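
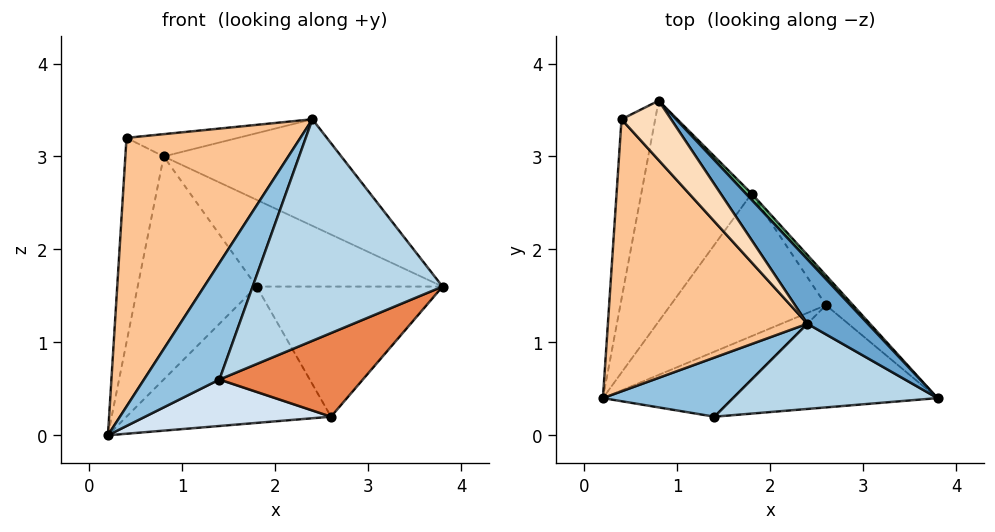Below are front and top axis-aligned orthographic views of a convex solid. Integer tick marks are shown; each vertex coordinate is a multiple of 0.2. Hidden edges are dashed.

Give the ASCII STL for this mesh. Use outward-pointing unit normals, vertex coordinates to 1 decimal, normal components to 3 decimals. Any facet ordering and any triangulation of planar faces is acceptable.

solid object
 facet normal 0.756 0.560 0.339
  outer loop
   vertex 2.4 1.2 3.4
   vertex 3.8 0.4 1.6
   vertex 0.8 3.6 3.0
  endloop
 endfacet
 facet normal -0.351 -0.835 0.424
  outer loop
   vertex 1.4 0.2 0.6
   vertex 2.4 1.2 3.4
   vertex 0.2 0.4 0.0
  endloop
 endfacet
 facet normal -0.072 -0.931 0.358
  outer loop
   vertex 1.4 0.2 0.6
   vertex 3.8 0.4 1.6
   vertex 2.4 1.2 3.4
  endloop
 endfacet
 facet normal 0.296 -0.555 -0.777
  outer loop
   vertex 1.4 0.2 0.6
   vertex 0.2 0.4 0.0
   vertex 2.6 1.4 0.2
  endloop
 endfacet
 facet normal 0.351 -0.593 -0.725
  outer loop
   vertex 1.4 0.2 0.6
   vertex 2.6 1.4 0.2
   vertex 3.8 0.4 1.6
  endloop
 endfacet
 facet normal -0.577 0.614 -0.539
  outer loop
   vertex 0.4 3.4 3.2
   vertex 0.8 3.6 3.0
   vertex 0.2 0.4 0.0
  endloop
 endfacet
 facet normal -0.645 -0.537 0.544
  outer loop
   vertex 0.4 3.4 3.2
   vertex 0.2 0.4 0.0
   vertex 2.4 1.2 3.4
  endloop
 endfacet
 facet normal 0.281 0.337 0.899
  outer loop
   vertex 0.4 3.4 3.2
   vertex 2.4 1.2 3.4
   vertex 0.8 3.6 3.0
  endloop
 endfacet
 facet normal 0.739 0.672 0.048
  outer loop
   vertex 1.8 2.6 1.6
   vertex 0.8 3.6 3.0
   vertex 3.8 0.4 1.6
  endloop
 endfacet
 facet normal 0.731 0.665 -0.152
  outer loop
   vertex 1.8 2.6 1.6
   vertex 3.8 0.4 1.6
   vertex 2.6 1.4 0.2
  endloop
 endfacet
 facet normal -0.264 0.686 -0.678
  outer loop
   vertex 1.8 2.6 1.6
   vertex 0.2 0.4 0.0
   vertex 0.8 3.6 3.0
  endloop
 endfacet
 facet normal -0.222 0.674 -0.705
  outer loop
   vertex 1.8 2.6 1.6
   vertex 2.6 1.4 0.2
   vertex 0.2 0.4 0.0
  endloop
 endfacet
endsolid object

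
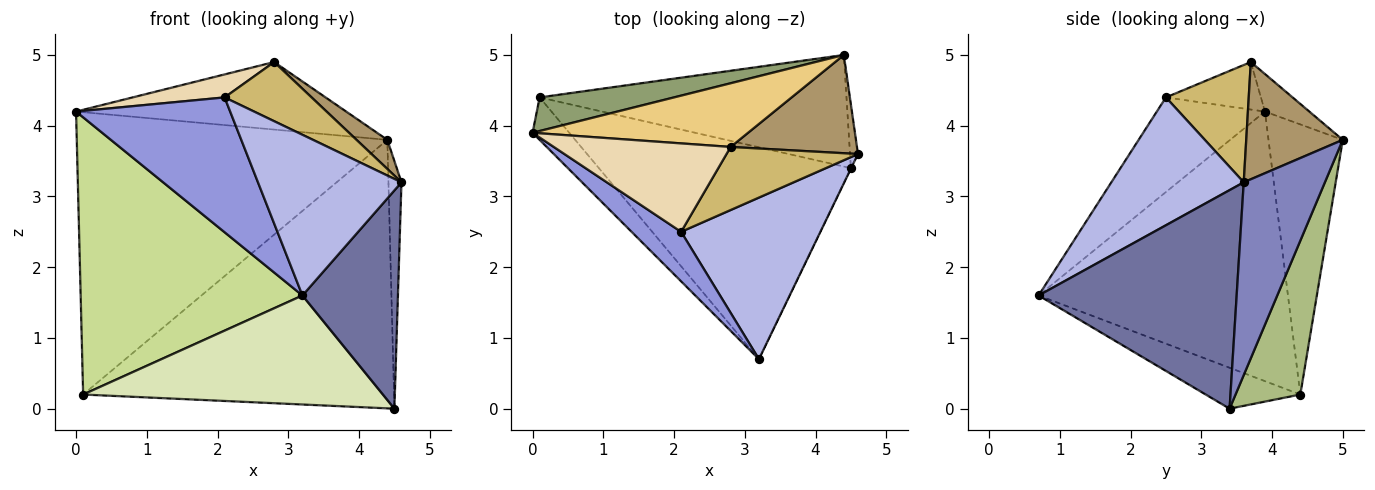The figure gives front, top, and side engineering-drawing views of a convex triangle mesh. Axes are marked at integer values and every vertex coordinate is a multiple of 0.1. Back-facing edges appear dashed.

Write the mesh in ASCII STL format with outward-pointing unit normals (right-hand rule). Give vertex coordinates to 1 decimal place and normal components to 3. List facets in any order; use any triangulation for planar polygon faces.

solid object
 facet normal 0.901 -0.434 -0.001
  outer loop
   vertex 4.5 3.4 0.0
   vertex 4.6 3.6 3.2
   vertex 3.2 0.7 1.6
  endloop
 endfacet
 facet normal 0.987 0.158 -0.041
  outer loop
   vertex 4.4 5.0 3.8
   vertex 4.6 3.6 3.2
   vertex 4.5 3.4 0.0
  endloop
 endfacet
 facet normal -0.550 -0.784 0.288
  outer loop
   vertex 2.1 2.5 4.4
   vertex 0.0 3.9 4.2
   vertex 3.2 0.7 1.6
  endloop
 endfacet
 facet normal 0.545 -0.591 0.594
  outer loop
   vertex 2.1 2.5 4.4
   vertex 3.2 0.7 1.6
   vertex 4.6 3.6 3.2
  endloop
 endfacet
 facet normal -0.231 0.966 0.115
  outer loop
   vertex 0.1 4.4 0.2
   vertex 0.0 3.9 4.2
   vertex 4.4 5.0 3.8
  endloop
 endfacet
 facet normal 0.189 0.907 -0.377
  outer loop
   vertex 0.1 4.4 0.2
   vertex 4.4 5.0 3.8
   vertex 4.5 3.4 0.0
  endloop
 endfacet
 facet normal -0.743 -0.661 -0.101
  outer loop
   vertex 0.1 4.4 0.2
   vertex 3.2 0.7 1.6
   vertex 0.0 3.9 4.2
  endloop
 endfacet
 facet normal -0.143 -0.453 -0.880
  outer loop
   vertex 0.1 4.4 0.2
   vertex 4.5 3.4 0.0
   vertex 3.2 0.7 1.6
  endloop
 endfacet
 facet normal 0.665 -0.212 0.716
  outer loop
   vertex 2.8 3.7 4.9
   vertex 4.6 3.6 3.2
   vertex 4.4 5.0 3.8
  endloop
 endfacet
 facet normal 0.546 -0.573 0.611
  outer loop
   vertex 2.8 3.7 4.9
   vertex 2.1 2.5 4.4
   vertex 4.6 3.6 3.2
  endloop
 endfacet
 facet normal -0.119 0.722 0.681
  outer loop
   vertex 2.8 3.7 4.9
   vertex 4.4 5.0 3.8
   vertex 0.0 3.9 4.2
  endloop
 endfacet
 facet normal -0.252 -0.244 0.937
  outer loop
   vertex 2.8 3.7 4.9
   vertex 0.0 3.9 4.2
   vertex 2.1 2.5 4.4
  endloop
 endfacet
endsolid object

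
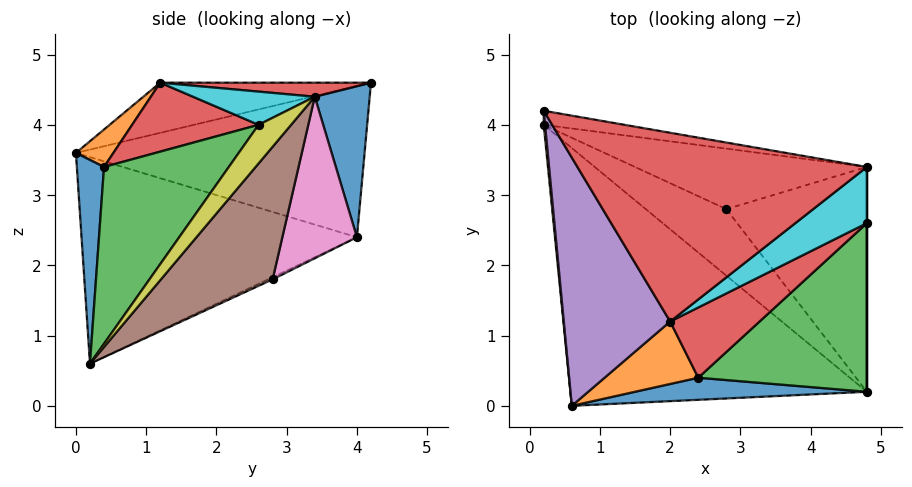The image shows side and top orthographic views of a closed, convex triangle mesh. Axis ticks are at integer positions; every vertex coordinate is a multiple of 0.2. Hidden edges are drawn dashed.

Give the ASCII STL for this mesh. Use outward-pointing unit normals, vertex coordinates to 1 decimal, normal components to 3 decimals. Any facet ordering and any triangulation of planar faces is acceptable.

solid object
 facet normal 0.167 0.982 -0.089
  outer loop
   vertex 0.2 4.0 2.4
   vertex 0.2 4.2 4.6
   vertex 4.8 3.4 4.4
  endloop
 endfacet
 facet normal -0.995 -0.097 0.009
  outer loop
   vertex 0.2 4.0 2.4
   vertex 0.6 0.0 3.6
   vertex 0.2 4.2 4.6
  endloop
 endfacet
 facet normal -0.547 -0.290 -0.785
  outer loop
   vertex 0.2 4.0 2.4
   vertex 4.8 0.2 0.6
   vertex 0.6 0.0 3.6
  endloop
 endfacet
 facet normal 0.048 0.029 0.998
  outer loop
   vertex 2.0 1.2 4.6
   vertex 4.8 3.4 4.4
   vertex 0.2 4.2 4.6
  endloop
 endfacet
 facet normal -0.413 -0.248 0.876
  outer loop
   vertex 2.0 1.2 4.6
   vertex 0.2 4.2 4.6
   vertex 0.6 0.0 3.6
  endloop
 endfacet
 facet normal 0.519 0.654 -0.550
  outer loop
   vertex 2.8 2.8 1.8
   vertex 4.8 3.4 4.4
   vertex 4.8 0.2 0.6
  endloop
 endfacet
 facet normal 0.296 0.855 -0.425
  outer loop
   vertex 2.8 2.8 1.8
   vertex 0.2 4.0 2.4
   vertex 4.8 3.4 4.4
  endloop
 endfacet
 facet normal -0.025 0.403 -0.915
  outer loop
   vertex 2.8 2.8 1.8
   vertex 4.8 0.2 0.6
   vertex 0.2 4.0 2.4
  endloop
 endfacet
 facet normal 1.000 0.000 0.000
  outer loop
   vertex 4.8 2.6 4.0
   vertex 4.8 0.2 0.6
   vertex 4.8 3.4 4.4
  endloop
 endfacet
 facet normal 0.384 -0.413 0.826
  outer loop
   vertex 4.8 2.6 4.0
   vertex 4.8 3.4 4.4
   vertex 2.0 1.2 4.6
  endloop
 endfacet
 facet normal 0.237 -0.933 0.270
  outer loop
   vertex 2.4 0.4 3.4
   vertex 0.6 0.0 3.6
   vertex 4.8 0.2 0.6
  endloop
 endfacet
 facet normal 0.237 -0.770 0.592
  outer loop
   vertex 2.4 0.4 3.4
   vertex 2.0 1.2 4.6
   vertex 0.6 0.0 3.6
  endloop
 endfacet
 facet normal 0.517 -0.699 0.493
  outer loop
   vertex 2.4 0.4 3.4
   vertex 4.8 0.2 0.6
   vertex 4.8 2.6 4.0
  endloop
 endfacet
 facet normal 0.458 -0.662 0.594
  outer loop
   vertex 2.4 0.4 3.4
   vertex 4.8 2.6 4.0
   vertex 2.0 1.2 4.6
  endloop
 endfacet
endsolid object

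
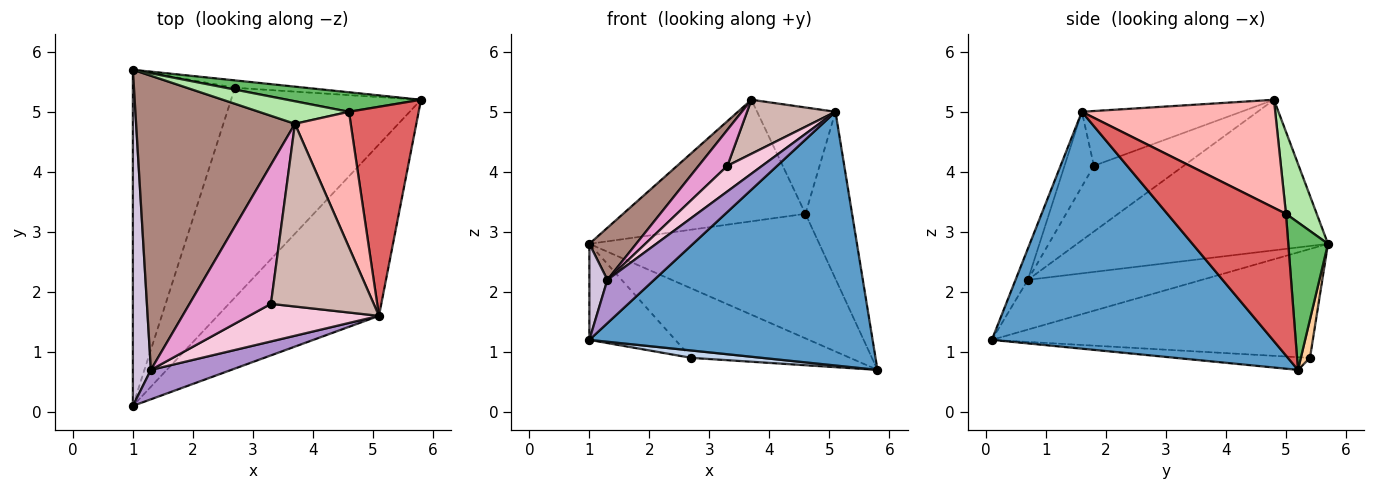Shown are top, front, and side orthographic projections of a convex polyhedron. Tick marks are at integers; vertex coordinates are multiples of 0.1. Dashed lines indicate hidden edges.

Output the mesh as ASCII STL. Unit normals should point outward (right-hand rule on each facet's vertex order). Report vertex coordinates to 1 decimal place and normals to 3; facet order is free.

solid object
 facet normal 0.635 -0.640 -0.432
  outer loop
   vertex 5.1 1.6 5.0
   vertex 1.0 0.1 1.2
   vertex 5.8 5.2 0.7
  endloop
 endfacet
 facet normal -0.067 -0.035 -0.997
  outer loop
   vertex 2.7 5.4 0.9
   vertex 5.8 5.2 0.7
   vertex 1.0 0.1 1.2
  endloop
 endfacet
 facet normal -0.716 0.192 -0.671
  outer loop
   vertex 2.7 5.4 0.9
   vertex 1.0 0.1 1.2
   vertex 1.0 5.7 2.8
  endloop
 endfacet
 facet normal 0.057 0.993 -0.106
  outer loop
   vertex 2.7 5.4 0.9
   vertex 1.0 5.7 2.8
   vertex 5.8 5.2 0.7
  endloop
 endfacet
 facet normal 0.168 0.974 0.153
  outer loop
   vertex 4.6 5.0 3.3
   vertex 5.8 5.2 0.7
   vertex 1.0 5.7 2.8
  endloop
 endfacet
 facet normal 0.164 0.970 0.180
  outer loop
   vertex 4.6 5.0 3.3
   vertex 1.0 5.7 2.8
   vertex 3.7 4.8 5.2
  endloop
 endfacet
 facet normal 0.846 0.333 0.416
  outer loop
   vertex 4.6 5.0 3.3
   vertex 5.1 1.6 5.0
   vertex 5.8 5.2 0.7
  endloop
 endfacet
 facet normal 0.836 0.339 0.432
  outer loop
   vertex 4.6 5.0 3.3
   vertex 3.7 4.8 5.2
   vertex 5.1 1.6 5.0
  endloop
 endfacet
 facet normal -0.213 -0.808 0.549
  outer loop
   vertex 1.3 0.7 2.2
   vertex 1.0 0.1 1.2
   vertex 5.1 1.6 5.0
  endloop
 endfacet
 facet normal -0.936 -0.097 0.339
  outer loop
   vertex 1.3 0.7 2.2
   vertex 1.0 5.7 2.8
   vertex 1.0 0.1 1.2
  endloop
 endfacet
 facet normal -0.682 -0.127 0.720
  outer loop
   vertex 1.3 0.7 2.2
   vertex 3.7 4.8 5.2
   vertex 1.0 5.7 2.8
  endloop
 endfacet
 facet normal -0.455 -0.252 0.854
  outer loop
   vertex 3.3 1.8 4.1
   vertex 5.1 1.6 5.0
   vertex 3.7 4.8 5.2
  endloop
 endfacet
 facet normal -0.616 -0.198 0.763
  outer loop
   vertex 3.3 1.8 4.1
   vertex 3.7 4.8 5.2
   vertex 1.3 0.7 2.2
  endloop
 endfacet
 facet normal -0.430 -0.508 0.746
  outer loop
   vertex 3.3 1.8 4.1
   vertex 1.3 0.7 2.2
   vertex 5.1 1.6 5.0
  endloop
 endfacet
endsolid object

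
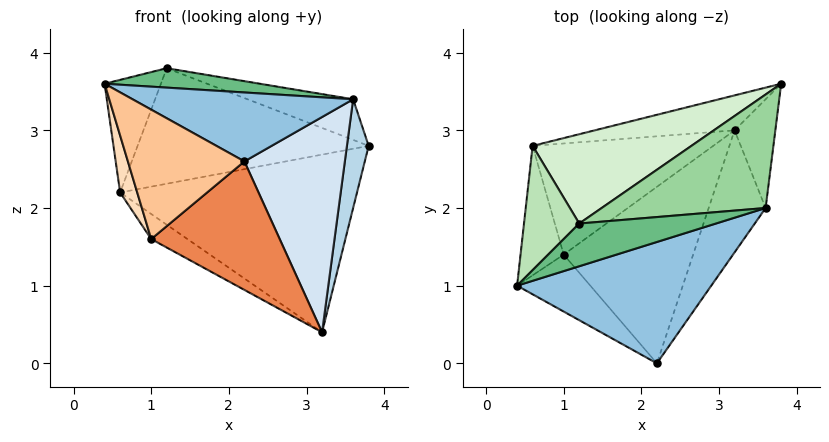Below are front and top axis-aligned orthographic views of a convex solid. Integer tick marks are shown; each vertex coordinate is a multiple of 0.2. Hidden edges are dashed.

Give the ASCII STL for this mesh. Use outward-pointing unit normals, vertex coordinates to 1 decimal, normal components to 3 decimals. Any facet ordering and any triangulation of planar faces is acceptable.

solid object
 facet normal -0.205 0.960 -0.189
  outer loop
   vertex 0.6 2.8 2.2
   vertex 3.8 3.6 2.8
   vertex 3.2 3.0 0.4
  endloop
 endfacet
 facet normal 0.204 -0.483 0.851
  outer loop
   vertex 3.6 2.0 3.4
   vertex 0.4 1.0 3.6
   vertex 2.2 0.0 2.6
  endloop
 endfacet
 facet normal 0.962 -0.192 -0.192
  outer loop
   vertex 3.6 2.0 3.4
   vertex 3.2 3.0 0.4
   vertex 3.8 3.6 2.8
  endloop
 endfacet
 facet normal 0.836 -0.477 -0.271
  outer loop
   vertex 3.6 2.0 3.4
   vertex 2.2 0.0 2.6
   vertex 3.2 3.0 0.4
  endloop
 endfacet
 facet normal -0.013 -0.589 -0.808
  outer loop
   vertex 1.0 1.4 1.6
   vertex 3.2 3.0 0.4
   vertex 2.2 0.0 2.6
  endloop
 endfacet
 facet normal -0.569 0.181 -0.802
  outer loop
   vertex 1.0 1.4 1.6
   vertex 0.6 2.8 2.2
   vertex 3.2 3.0 0.4
  endloop
 endfacet
 facet normal -0.591 -0.738 -0.325
  outer loop
   vertex 1.0 1.4 1.6
   vertex 2.2 0.0 2.6
   vertex 0.4 1.0 3.6
  endloop
 endfacet
 facet normal -0.941 -0.136 -0.310
  outer loop
   vertex 1.0 1.4 1.6
   vertex 0.4 1.0 3.6
   vertex 0.6 2.8 2.2
  endloop
 endfacet
 facet normal 0.183 -0.407 0.895
  outer loop
   vertex 1.2 1.8 3.8
   vertex 0.4 1.0 3.6
   vertex 3.6 2.0 3.4
  endloop
 endfacet
 facet normal 0.128 0.334 0.934
  outer loop
   vertex 1.2 1.8 3.8
   vertex 3.6 2.0 3.4
   vertex 3.8 3.6 2.8
  endloop
 endfacet
 facet normal -0.651 0.510 0.563
  outer loop
   vertex 1.2 1.8 3.8
   vertex 0.6 2.8 2.2
   vertex 0.4 1.0 3.6
  endloop
 endfacet
 facet normal -0.298 0.755 0.584
  outer loop
   vertex 1.2 1.8 3.8
   vertex 3.8 3.6 2.8
   vertex 0.6 2.8 2.2
  endloop
 endfacet
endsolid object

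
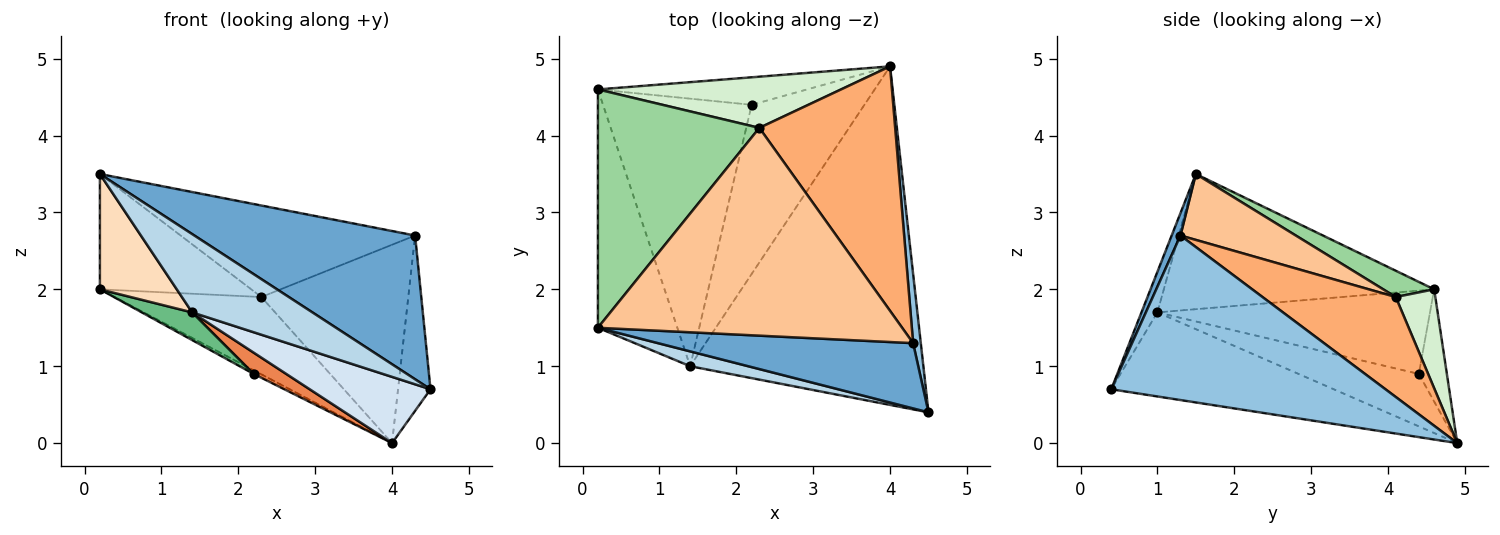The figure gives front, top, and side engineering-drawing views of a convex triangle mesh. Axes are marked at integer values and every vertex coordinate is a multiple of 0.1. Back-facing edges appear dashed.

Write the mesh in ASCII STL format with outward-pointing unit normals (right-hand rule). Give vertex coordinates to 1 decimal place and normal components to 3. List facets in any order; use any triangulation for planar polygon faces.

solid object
 facet normal 0.036 -0.910 0.413
  outer loop
   vertex 4.3 1.3 2.7
   vertex 0.2 1.5 3.5
   vertex 4.5 0.4 0.7
  endloop
 endfacet
 facet normal 0.992 0.117 0.046
  outer loop
   vertex 4.3 1.3 2.7
   vertex 4.5 0.4 0.7
   vertex 4.0 4.9 0.0
  endloop
 endfacet
 facet normal -0.129 -0.974 0.185
  outer loop
   vertex 1.4 1.0 1.7
   vertex 4.5 0.4 0.7
   vertex 0.2 1.5 3.5
  endloop
 endfacet
 facet normal -0.333 -0.181 -0.925
  outer loop
   vertex 1.4 1.0 1.7
   vertex 4.0 4.9 0.0
   vertex 4.5 0.4 0.7
  endloop
 endfacet
 facet normal -0.419 -0.113 -0.901
  outer loop
   vertex 1.4 1.0 1.7
   vertex 2.2 4.4 0.9
   vertex 4.0 4.9 0.0
  endloop
 endfacet
 facet normal 0.496 0.547 0.674
  outer loop
   vertex 2.3 4.1 1.9
   vertex 4.3 1.3 2.7
   vertex 4.0 4.9 0.0
  endloop
 endfacet
 facet normal 0.194 0.395 0.898
  outer loop
   vertex 2.3 4.1 1.9
   vertex 0.2 1.5 3.5
   vertex 4.3 1.3 2.7
  endloop
 endfacet
 facet normal -0.837 -0.238 -0.492
  outer loop
   vertex 0.2 4.6 2.0
   vertex 1.4 1.0 1.7
   vertex 0.2 1.5 3.5
  endloop
 endfacet
 facet normal -0.487 -0.090 -0.869
  outer loop
   vertex 0.2 4.6 2.0
   vertex 2.2 4.4 0.9
   vertex 1.4 1.0 1.7
  endloop
 endfacet
 facet normal 0.145 0.431 0.891
  outer loop
   vertex 0.2 4.6 2.0
   vertex 0.2 1.5 3.5
   vertex 2.3 4.1 1.9
  endloop
 endfacet
 facet normal -0.470 0.116 -0.875
  outer loop
   vertex 0.2 4.6 2.0
   vertex 4.0 4.9 0.0
   vertex 2.2 4.4 0.9
  endloop
 endfacet
 facet normal 0.219 0.813 0.539
  outer loop
   vertex 0.2 4.6 2.0
   vertex 2.3 4.1 1.9
   vertex 4.0 4.9 0.0
  endloop
 endfacet
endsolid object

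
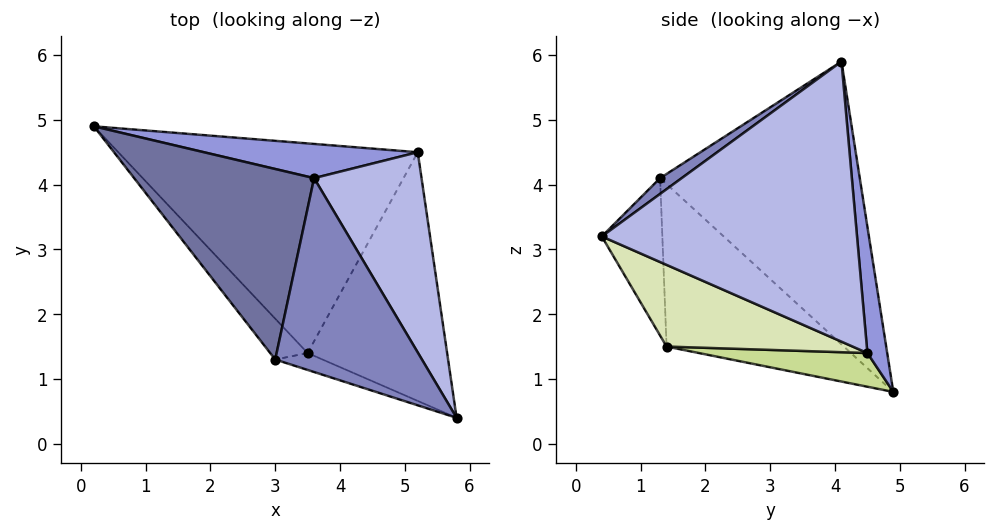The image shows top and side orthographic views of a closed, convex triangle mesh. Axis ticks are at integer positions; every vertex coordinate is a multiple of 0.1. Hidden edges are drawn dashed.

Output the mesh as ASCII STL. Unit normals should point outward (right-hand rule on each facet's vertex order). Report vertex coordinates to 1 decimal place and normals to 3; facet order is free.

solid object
 facet normal -0.833 -0.162 0.530
  outer loop
   vertex 3.0 1.3 4.1
   vertex 3.6 4.1 5.9
   vertex 0.2 4.9 0.8
  endloop
 endfacet
 facet normal 0.089 -0.552 0.829
  outer loop
   vertex 3.0 1.3 4.1
   vertex 5.8 0.4 3.2
   vertex 3.6 4.1 5.9
  endloop
 endfacet
 facet normal 0.066 0.992 0.112
  outer loop
   vertex 5.2 4.5 1.4
   vertex 0.2 4.9 0.8
   vertex 3.6 4.1 5.9
  endloop
 endfacet
 facet normal 0.896 0.282 0.344
  outer loop
   vertex 5.2 4.5 1.4
   vertex 3.6 4.1 5.9
   vertex 5.8 0.4 3.2
  endloop
 endfacet
 facet normal -0.702 -0.694 -0.162
  outer loop
   vertex 3.5 1.4 1.5
   vertex 3.0 1.3 4.1
   vertex 0.2 4.9 0.8
  endloop
 endfacet
 facet normal -0.334 -0.937 -0.100
  outer loop
   vertex 3.5 1.4 1.5
   vertex 5.8 0.4 3.2
   vertex 3.0 1.3 4.1
  endloop
 endfacet
 facet normal 0.111 -0.093 -0.989
  outer loop
   vertex 3.5 1.4 1.5
   vertex 0.2 4.9 0.8
   vertex 5.2 4.5 1.4
  endloop
 endfacet
 facet normal 0.483 -0.292 -0.825
  outer loop
   vertex 3.5 1.4 1.5
   vertex 5.2 4.5 1.4
   vertex 5.8 0.4 3.2
  endloop
 endfacet
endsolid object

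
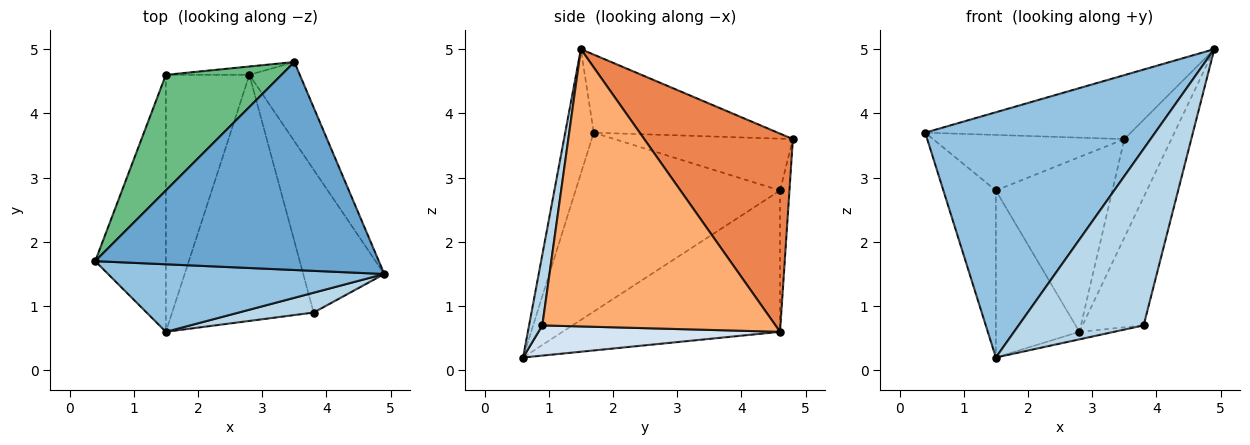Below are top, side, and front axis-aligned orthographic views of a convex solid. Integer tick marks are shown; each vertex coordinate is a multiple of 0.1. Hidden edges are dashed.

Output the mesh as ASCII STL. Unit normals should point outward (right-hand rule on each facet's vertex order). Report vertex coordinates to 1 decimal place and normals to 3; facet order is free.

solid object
 facet normal -0.254 0.284 0.924
  outer loop
   vertex 3.5 4.8 3.6
   vertex 0.4 1.7 3.7
   vertex 4.9 1.5 5.0
  endloop
 endfacet
 facet normal -0.119 -0.957 0.264
  outer loop
   vertex 1.5 0.6 0.2
   vertex 4.9 1.5 5.0
   vertex 0.4 1.7 3.7
  endloop
 endfacet
 facet normal 0.105 -0.988 0.111
  outer loop
   vertex 3.8 0.9 0.7
   vertex 4.9 1.5 5.0
   vertex 1.5 0.6 0.2
  endloop
 endfacet
 facet normal 0.209 0.030 -0.978
  outer loop
   vertex 2.8 4.6 0.6
   vertex 3.8 0.9 0.7
   vertex 1.5 0.6 0.2
  endloop
 endfacet
 facet normal 0.927 0.293 -0.236
  outer loop
   vertex 2.8 4.6 0.6
   vertex 3.5 4.8 3.6
   vertex 4.9 1.5 5.0
  endloop
 endfacet
 facet normal 0.931 0.244 -0.272
  outer loop
   vertex 2.8 4.6 0.6
   vertex 4.9 1.5 5.0
   vertex 3.8 0.9 0.7
  endloop
 endfacet
 facet normal -0.905 0.232 -0.357
  outer loop
   vertex 1.5 4.6 2.8
   vertex 1.5 0.6 0.2
   vertex 0.4 1.7 3.7
  endloop
 endfacet
 facet normal -0.817 0.314 -0.483
  outer loop
   vertex 1.5 4.6 2.8
   vertex 2.8 4.6 0.6
   vertex 1.5 0.6 0.2
  endloop
 endfacet
 facet normal -0.374 0.401 0.836
  outer loop
   vertex 1.5 4.6 2.8
   vertex 0.4 1.7 3.7
   vertex 3.5 4.8 3.6
  endloop
 endfacet
 facet normal -0.081 0.996 -0.048
  outer loop
   vertex 1.5 4.6 2.8
   vertex 3.5 4.8 3.6
   vertex 2.8 4.6 0.6
  endloop
 endfacet
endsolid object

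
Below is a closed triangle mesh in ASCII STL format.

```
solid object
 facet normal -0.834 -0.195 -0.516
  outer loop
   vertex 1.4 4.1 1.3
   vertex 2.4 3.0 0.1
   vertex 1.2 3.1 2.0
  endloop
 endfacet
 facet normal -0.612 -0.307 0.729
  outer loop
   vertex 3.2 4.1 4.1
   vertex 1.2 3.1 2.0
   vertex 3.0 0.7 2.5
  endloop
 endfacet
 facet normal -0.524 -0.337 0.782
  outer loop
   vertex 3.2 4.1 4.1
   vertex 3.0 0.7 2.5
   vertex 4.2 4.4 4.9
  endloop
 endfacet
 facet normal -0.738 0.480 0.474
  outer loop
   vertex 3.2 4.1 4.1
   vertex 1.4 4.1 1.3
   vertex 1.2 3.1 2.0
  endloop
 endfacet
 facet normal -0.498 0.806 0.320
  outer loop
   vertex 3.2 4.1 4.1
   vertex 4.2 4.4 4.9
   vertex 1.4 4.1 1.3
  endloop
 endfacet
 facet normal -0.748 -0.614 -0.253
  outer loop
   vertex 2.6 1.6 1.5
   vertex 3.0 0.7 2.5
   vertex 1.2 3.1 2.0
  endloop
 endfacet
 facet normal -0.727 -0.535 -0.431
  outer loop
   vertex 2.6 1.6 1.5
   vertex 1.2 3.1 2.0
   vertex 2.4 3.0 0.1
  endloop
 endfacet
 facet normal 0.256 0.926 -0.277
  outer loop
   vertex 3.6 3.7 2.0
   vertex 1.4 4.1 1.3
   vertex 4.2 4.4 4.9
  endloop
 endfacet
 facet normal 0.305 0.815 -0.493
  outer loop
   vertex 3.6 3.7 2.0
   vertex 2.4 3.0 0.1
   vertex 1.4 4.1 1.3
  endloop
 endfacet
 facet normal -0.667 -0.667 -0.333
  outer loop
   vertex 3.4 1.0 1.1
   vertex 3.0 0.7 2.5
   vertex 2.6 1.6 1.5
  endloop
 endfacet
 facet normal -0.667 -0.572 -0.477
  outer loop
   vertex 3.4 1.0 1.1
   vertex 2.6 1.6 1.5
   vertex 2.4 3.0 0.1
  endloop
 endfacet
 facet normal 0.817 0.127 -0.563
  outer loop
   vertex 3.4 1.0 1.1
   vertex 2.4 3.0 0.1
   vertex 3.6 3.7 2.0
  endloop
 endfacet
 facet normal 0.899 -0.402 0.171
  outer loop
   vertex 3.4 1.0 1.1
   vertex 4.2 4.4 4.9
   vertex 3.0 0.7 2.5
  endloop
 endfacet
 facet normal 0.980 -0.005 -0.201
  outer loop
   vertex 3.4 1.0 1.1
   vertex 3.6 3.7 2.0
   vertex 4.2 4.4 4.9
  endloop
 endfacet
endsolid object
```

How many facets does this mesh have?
14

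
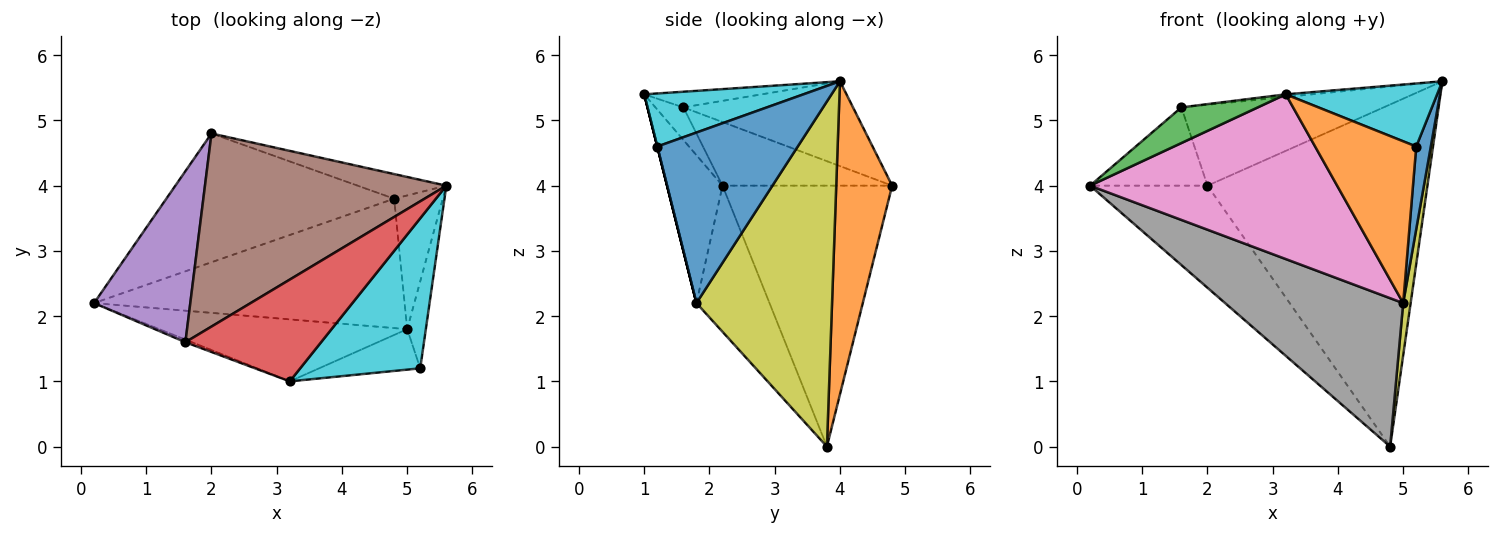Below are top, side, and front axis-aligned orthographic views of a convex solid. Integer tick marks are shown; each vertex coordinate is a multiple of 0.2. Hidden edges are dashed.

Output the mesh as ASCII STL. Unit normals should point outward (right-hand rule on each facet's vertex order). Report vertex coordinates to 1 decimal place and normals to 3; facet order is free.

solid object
 facet normal -0.668 0.462 -0.583
  outer loop
   vertex 2.0 4.8 4.0
   vertex 4.8 3.8 0.0
   vertex 0.2 2.2 4.0
  endloop
 endfacet
 facet normal 0.246 0.967 -0.070
  outer loop
   vertex 2.0 4.8 4.0
   vertex 5.6 4.0 5.6
   vertex 4.8 3.8 0.0
  endloop
 endfacet
 facet normal -0.343 -0.937 -0.069
  outer loop
   vertex 1.6 1.6 5.2
   vertex 0.2 2.2 4.0
   vertex 3.2 1.0 5.4
  endloop
 endfacet
 facet normal -0.115 0.025 0.993
  outer loop
   vertex 1.6 1.6 5.2
   vertex 3.2 1.0 5.4
   vertex 5.6 4.0 5.6
  endloop
 endfacet
 facet normal -0.515 0.357 0.779
  outer loop
   vertex 1.6 1.6 5.2
   vertex 2.0 4.8 4.0
   vertex 0.2 2.2 4.0
  endloop
 endfacet
 facet normal -0.308 0.368 0.877
  outer loop
   vertex 1.6 1.6 5.2
   vertex 5.6 4.0 5.6
   vertex 2.0 4.8 4.0
  endloop
 endfacet
 facet normal -0.206 -0.916 -0.345
  outer loop
   vertex 5.0 1.8 2.2
   vertex 3.2 1.0 5.4
   vertex 0.2 2.2 4.0
  endloop
 endfacet
 facet normal -0.295 -0.720 -0.628
  outer loop
   vertex 5.0 1.8 2.2
   vertex 0.2 2.2 4.0
   vertex 4.8 3.8 0.0
  endloop
 endfacet
 facet normal 0.989 -0.054 -0.139
  outer loop
   vertex 5.0 1.8 2.2
   vertex 4.8 3.8 0.0
   vertex 5.6 4.0 5.6
  endloop
 endfacet
 facet normal 0.377 -0.359 0.854
  outer loop
   vertex 5.2 1.2 4.6
   vertex 5.6 4.0 5.6
   vertex 3.2 1.0 5.4
  endloop
 endfacet
 facet normal 0.989 -0.103 -0.108
  outer loop
   vertex 5.2 1.2 4.6
   vertex 5.0 1.8 2.2
   vertex 5.6 4.0 5.6
  endloop
 endfacet
 facet normal 0.000 -0.970 -0.243
  outer loop
   vertex 5.2 1.2 4.6
   vertex 3.2 1.0 5.4
   vertex 5.0 1.8 2.2
  endloop
 endfacet
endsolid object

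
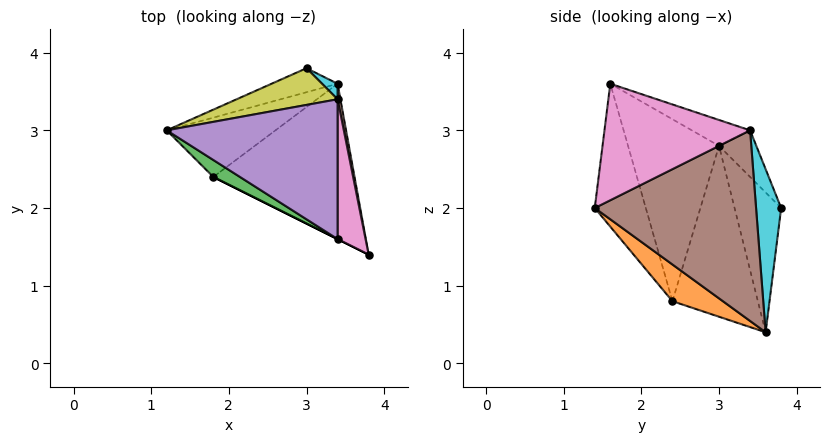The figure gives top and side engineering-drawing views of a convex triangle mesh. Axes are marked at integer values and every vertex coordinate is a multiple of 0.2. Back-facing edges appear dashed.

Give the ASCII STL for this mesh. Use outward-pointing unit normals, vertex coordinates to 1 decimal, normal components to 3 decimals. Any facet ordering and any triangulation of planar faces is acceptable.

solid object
 facet normal -0.613 0.687 -0.390
  outer loop
   vertex 1.8 2.4 0.8
   vertex 1.2 3.0 2.8
   vertex 3.4 3.6 0.4
  endloop
 endfacet
 facet normal 0.210 -0.550 -0.808
  outer loop
   vertex 1.8 2.4 0.8
   vertex 3.4 3.6 0.4
   vertex 3.8 1.4 2.0
  endloop
 endfacet
 facet normal -0.556 -0.827 0.081
  outer loop
   vertex 1.8 2.4 0.8
   vertex 3.4 1.6 3.6
   vertex 1.2 3.0 2.8
  endloop
 endfacet
 facet normal -0.447 -0.894 0.000
  outer loop
   vertex 1.8 2.4 0.8
   vertex 3.8 1.4 2.0
   vertex 3.4 1.6 3.6
  endloop
 endfacet
 facet normal -0.142 0.313 0.939
  outer loop
   vertex 3.4 3.4 3.0
   vertex 1.2 3.0 2.8
   vertex 3.4 1.6 3.6
  endloop
 endfacet
 facet normal 0.982 0.189 0.015
  outer loop
   vertex 3.4 3.4 3.0
   vertex 3.8 1.4 2.0
   vertex 3.4 3.6 0.4
  endloop
 endfacet
 facet normal 0.969 0.078 0.233
  outer loop
   vertex 3.4 3.4 3.0
   vertex 3.4 1.6 3.6
   vertex 3.8 1.4 2.0
  endloop
 endfacet
 facet normal -0.478 0.849 -0.226
  outer loop
   vertex 3.0 3.8 2.0
   vertex 3.4 3.6 0.4
   vertex 1.2 3.0 2.8
  endloop
 endfacet
 facet normal -0.199 0.880 0.432
  outer loop
   vertex 3.0 3.8 2.0
   vertex 1.2 3.0 2.8
   vertex 3.4 3.4 3.0
  endloop
 endfacet
 facet normal 0.627 0.777 0.060
  outer loop
   vertex 3.0 3.8 2.0
   vertex 3.4 3.4 3.0
   vertex 3.4 3.6 0.4
  endloop
 endfacet
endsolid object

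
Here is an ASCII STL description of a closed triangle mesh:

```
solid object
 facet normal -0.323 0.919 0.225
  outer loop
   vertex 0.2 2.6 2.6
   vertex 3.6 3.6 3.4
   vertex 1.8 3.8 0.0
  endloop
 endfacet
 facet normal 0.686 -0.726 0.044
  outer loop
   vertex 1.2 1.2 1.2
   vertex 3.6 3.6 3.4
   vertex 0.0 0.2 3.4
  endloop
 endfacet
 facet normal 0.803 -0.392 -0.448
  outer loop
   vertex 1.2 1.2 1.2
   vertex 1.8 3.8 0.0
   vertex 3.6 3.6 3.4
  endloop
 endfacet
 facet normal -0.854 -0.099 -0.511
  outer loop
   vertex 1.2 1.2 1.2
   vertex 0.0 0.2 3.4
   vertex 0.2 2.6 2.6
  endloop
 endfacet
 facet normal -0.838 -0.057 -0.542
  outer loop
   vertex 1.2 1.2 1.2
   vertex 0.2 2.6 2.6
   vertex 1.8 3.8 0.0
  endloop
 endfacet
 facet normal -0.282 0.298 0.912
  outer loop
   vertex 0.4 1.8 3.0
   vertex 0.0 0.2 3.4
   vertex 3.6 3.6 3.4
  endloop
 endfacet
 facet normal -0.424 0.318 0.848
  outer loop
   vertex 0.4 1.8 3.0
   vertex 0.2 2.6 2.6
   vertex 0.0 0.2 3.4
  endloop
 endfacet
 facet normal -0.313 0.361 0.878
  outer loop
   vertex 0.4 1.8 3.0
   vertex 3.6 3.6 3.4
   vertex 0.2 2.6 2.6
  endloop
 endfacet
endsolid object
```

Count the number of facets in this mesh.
8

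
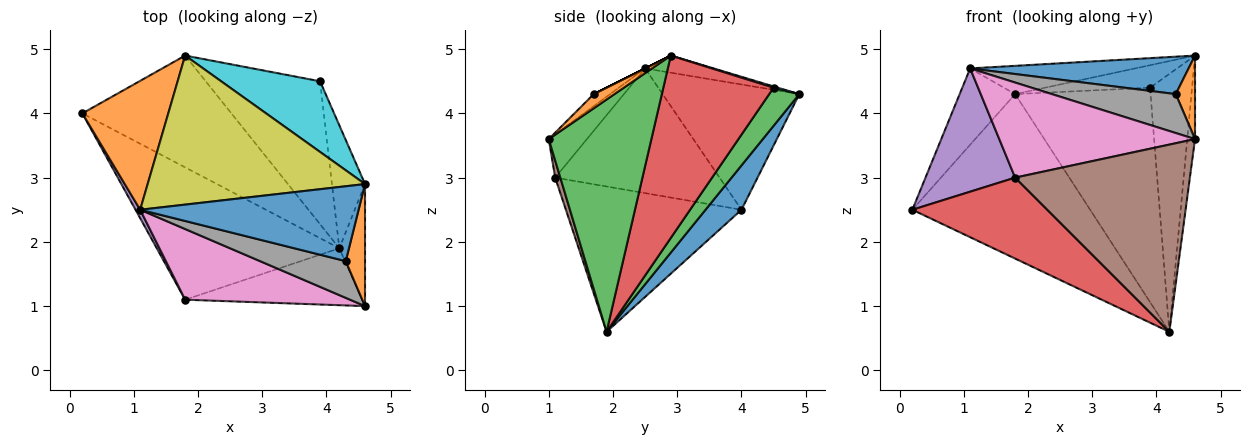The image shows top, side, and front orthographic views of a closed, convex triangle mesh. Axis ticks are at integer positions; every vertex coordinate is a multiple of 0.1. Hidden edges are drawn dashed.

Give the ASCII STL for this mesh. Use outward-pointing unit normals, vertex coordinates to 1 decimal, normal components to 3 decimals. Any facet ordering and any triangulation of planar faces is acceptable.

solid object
 facet normal 0.165 0.816 -0.554
  outer loop
   vertex 4.2 1.9 0.6
   vertex 0.2 4.0 2.5
   vertex 1.8 4.9 4.3
  endloop
 endfacet
 facet normal -0.782 0.317 0.536
  outer loop
   vertex 1.1 2.5 4.7
   vertex 1.8 4.9 4.3
   vertex 0.2 4.0 2.5
  endloop
 endfacet
 facet normal 0.182 0.818 -0.545
  outer loop
   vertex 3.9 4.5 4.4
   vertex 4.2 1.9 0.6
   vertex 1.8 4.9 4.3
  endloop
 endfacet
 facet normal -0.562 -0.432 -0.706
  outer loop
   vertex 1.8 1.1 3.0
   vertex 0.2 4.0 2.5
   vertex 4.2 1.9 0.6
  endloop
 endfacet
 facet normal -0.877 -0.478 0.033
  outer loop
   vertex 1.8 1.1 3.0
   vertex 1.1 2.5 4.7
   vertex 0.2 4.0 2.5
  endloop
 endfacet
 facet normal 0.028 -0.956 -0.291
  outer loop
   vertex 1.8 1.1 3.0
   vertex 4.2 1.9 0.6
   vertex 4.6 1.0 3.6
  endloop
 endfacet
 facet normal -0.155 -0.793 0.589
  outer loop
   vertex 1.8 1.1 3.0
   vertex 4.6 1.0 3.6
   vertex 1.1 2.5 4.7
  endloop
 endfacet
 facet normal -0.096 -0.724 0.683
  outer loop
   vertex 4.3 1.7 4.3
   vertex 1.1 2.5 4.7
   vertex 4.6 1.0 3.6
  endloop
 endfacet
 facet normal -0.077 0.186 0.980
  outer loop
   vertex 4.6 2.9 4.9
   vertex 1.8 4.9 4.3
   vertex 1.1 2.5 4.7
  endloop
 endfacet
 facet normal 0.012 0.303 0.953
  outer loop
   vertex 4.6 2.9 4.9
   vertex 3.9 4.5 4.4
   vertex 1.8 4.9 4.3
  endloop
 endfacet
 facet normal 0.000 -0.447 0.894
  outer loop
   vertex 4.6 2.9 4.9
   vertex 1.1 2.5 4.7
   vertex 4.3 1.7 4.3
  endloop
 endfacet
 facet normal 0.520 -0.482 0.705
  outer loop
   vertex 4.6 2.9 4.9
   vertex 4.3 1.7 4.3
   vertex 4.6 1.0 3.6
  endloop
 endfacet
 facet normal 0.991 0.075 -0.110
  outer loop
   vertex 4.6 2.9 4.9
   vertex 4.6 1.0 3.6
   vertex 4.2 1.9 0.6
  endloop
 endfacet
 facet normal 0.921 0.351 -0.167
  outer loop
   vertex 4.6 2.9 4.9
   vertex 4.2 1.9 0.6
   vertex 3.9 4.5 4.4
  endloop
 endfacet
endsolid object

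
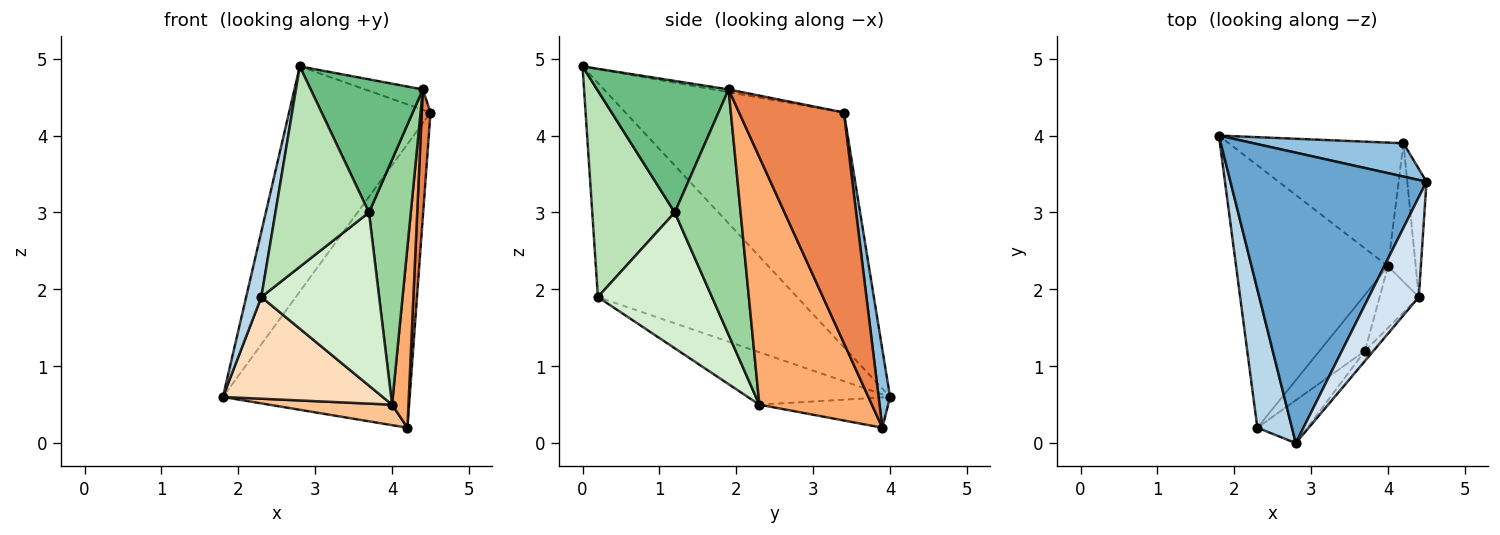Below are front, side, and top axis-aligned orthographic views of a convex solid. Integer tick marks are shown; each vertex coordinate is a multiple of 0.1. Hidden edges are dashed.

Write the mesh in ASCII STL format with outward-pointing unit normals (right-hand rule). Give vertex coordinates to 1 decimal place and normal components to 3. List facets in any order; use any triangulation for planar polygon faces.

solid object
 facet normal -0.687 0.445 0.574
  outer loop
   vertex 2.8 0.0 4.9
   vertex 4.5 3.4 4.3
   vertex 1.8 4.0 0.6
  endloop
 endfacet
 facet normal 0.061 0.991 0.116
  outer loop
   vertex 4.2 3.9 0.2
   vertex 1.8 4.0 0.6
   vertex 4.5 3.4 4.3
  endloop
 endfacet
 facet normal -0.984 -0.075 0.159
  outer loop
   vertex 2.3 0.2 1.9
   vertex 2.8 0.0 4.9
   vertex 1.8 4.0 0.6
  endloop
 endfacet
 facet normal -0.053 0.199 0.979
  outer loop
   vertex 4.4 1.9 4.6
   vertex 4.5 3.4 4.3
   vertex 2.8 0.0 4.9
  endloop
 endfacet
 facet normal 0.993 -0.083 -0.083
  outer loop
   vertex 4.4 1.9 4.6
   vertex 4.2 3.9 0.2
   vertex 4.5 3.4 4.3
  endloop
 endfacet
 facet normal 0.984 -0.144 -0.110
  outer loop
   vertex 4.0 2.3 0.5
   vertex 4.2 3.9 0.2
   vertex 4.4 1.9 4.6
  endloop
 endfacet
 facet normal -0.169 -0.161 -0.972
  outer loop
   vertex 4.0 2.3 0.5
   vertex 1.8 4.0 0.6
   vertex 4.2 3.9 0.2
  endloop
 endfacet
 facet normal -0.306 -0.344 -0.888
  outer loop
   vertex 4.0 2.3 0.5
   vertex 2.3 0.2 1.9
   vertex 1.8 4.0 0.6
  endloop
 endfacet
 facet normal 0.760 -0.648 -0.049
  outer loop
   vertex 3.7 1.2 3.0
   vertex 4.4 1.9 4.6
   vertex 2.8 0.0 4.9
  endloop
 endfacet
 facet normal 0.837 -0.531 -0.133
  outer loop
   vertex 3.7 1.2 3.0
   vertex 4.0 2.3 0.5
   vertex 4.4 1.9 4.6
  endloop
 endfacet
 facet normal 0.653 -0.740 -0.158
  outer loop
   vertex 3.7 1.2 3.0
   vertex 2.8 0.0 4.9
   vertex 2.3 0.2 1.9
  endloop
 endfacet
 facet normal 0.678 -0.700 -0.227
  outer loop
   vertex 3.7 1.2 3.0
   vertex 2.3 0.2 1.9
   vertex 4.0 2.3 0.5
  endloop
 endfacet
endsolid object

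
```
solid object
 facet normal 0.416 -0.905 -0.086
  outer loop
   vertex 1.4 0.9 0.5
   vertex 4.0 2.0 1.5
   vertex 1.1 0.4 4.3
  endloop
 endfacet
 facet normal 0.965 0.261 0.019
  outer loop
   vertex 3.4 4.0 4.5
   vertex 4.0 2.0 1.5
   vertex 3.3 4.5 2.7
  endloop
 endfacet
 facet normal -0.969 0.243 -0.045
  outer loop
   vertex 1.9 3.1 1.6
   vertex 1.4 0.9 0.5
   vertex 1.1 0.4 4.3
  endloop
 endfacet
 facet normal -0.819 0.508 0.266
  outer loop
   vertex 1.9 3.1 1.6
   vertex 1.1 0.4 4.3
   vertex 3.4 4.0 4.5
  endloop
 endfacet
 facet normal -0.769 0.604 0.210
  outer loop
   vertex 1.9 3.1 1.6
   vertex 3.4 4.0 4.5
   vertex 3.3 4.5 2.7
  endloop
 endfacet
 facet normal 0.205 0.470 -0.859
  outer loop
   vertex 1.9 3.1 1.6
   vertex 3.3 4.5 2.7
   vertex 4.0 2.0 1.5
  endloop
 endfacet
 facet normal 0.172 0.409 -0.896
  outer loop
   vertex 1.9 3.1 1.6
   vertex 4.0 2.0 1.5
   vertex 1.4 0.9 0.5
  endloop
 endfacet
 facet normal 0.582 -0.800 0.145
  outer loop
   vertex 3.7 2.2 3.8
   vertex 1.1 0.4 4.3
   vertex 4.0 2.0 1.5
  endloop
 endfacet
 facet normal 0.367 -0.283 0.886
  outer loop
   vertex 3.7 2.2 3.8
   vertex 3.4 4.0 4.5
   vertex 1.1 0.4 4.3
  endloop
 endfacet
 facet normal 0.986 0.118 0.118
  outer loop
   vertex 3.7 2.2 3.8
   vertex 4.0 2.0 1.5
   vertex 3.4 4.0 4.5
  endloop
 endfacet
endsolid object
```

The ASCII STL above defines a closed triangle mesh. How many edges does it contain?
15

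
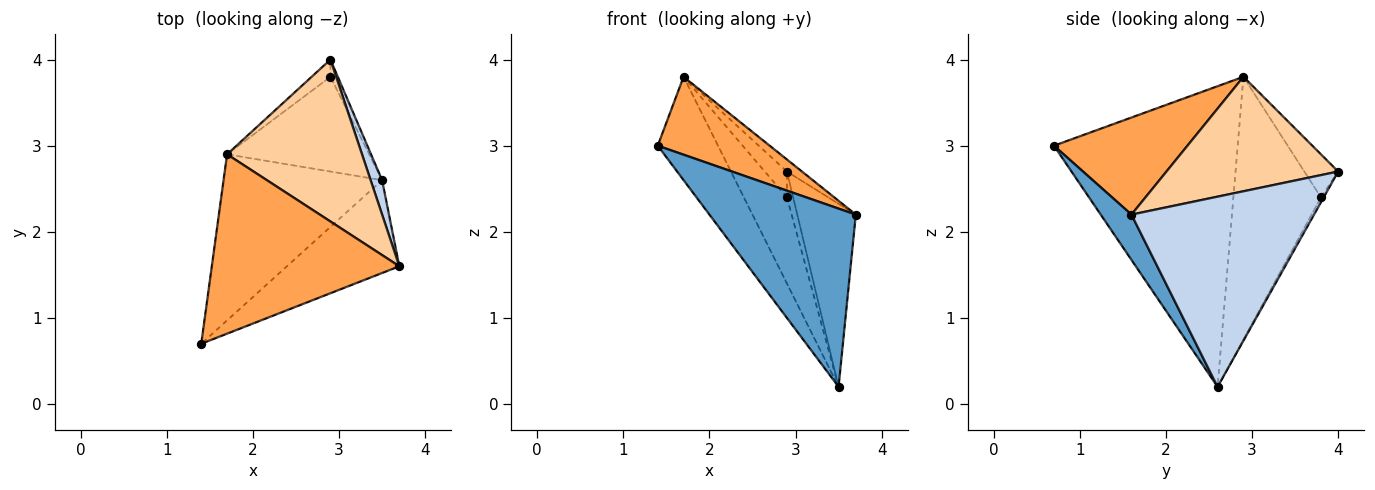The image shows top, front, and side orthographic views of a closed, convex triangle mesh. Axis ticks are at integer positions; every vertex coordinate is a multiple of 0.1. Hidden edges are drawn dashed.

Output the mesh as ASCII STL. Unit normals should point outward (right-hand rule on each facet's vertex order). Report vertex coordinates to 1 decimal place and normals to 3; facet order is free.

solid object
 facet normal 0.183 -0.872 -0.454
  outer loop
   vertex 3.5 2.6 0.2
   vertex 3.7 1.6 2.2
   vertex 1.4 0.7 3.0
  endloop
 endfacet
 facet normal 0.951 0.305 0.057
  outer loop
   vertex 3.5 2.6 0.2
   vertex 2.9 4.0 2.7
   vertex 3.7 1.6 2.2
  endloop
 endfacet
 facet normal 0.429 -0.360 0.829
  outer loop
   vertex 1.7 2.9 3.8
   vertex 1.4 0.7 3.0
   vertex 3.7 1.6 2.2
  endloop
 endfacet
 facet normal 0.646 0.057 0.761
  outer loop
   vertex 1.7 2.9 3.8
   vertex 3.7 1.6 2.2
   vertex 2.9 4.0 2.7
  endloop
 endfacet
 facet normal -0.849 0.279 -0.448
  outer loop
   vertex 1.7 2.9 3.8
   vertex 3.5 2.6 0.2
   vertex 1.4 0.7 3.0
  endloop
 endfacet
 facet normal -0.347 0.780 -0.520
  outer loop
   vertex 2.9 3.8 2.4
   vertex 2.9 4.0 2.7
   vertex 3.5 2.6 0.2
  endloop
 endfacet
 facet normal -0.786 0.514 -0.343
  outer loop
   vertex 2.9 3.8 2.4
   vertex 1.7 2.9 3.8
   vertex 2.9 4.0 2.7
  endloop
 endfacet
 facet normal -0.807 0.397 -0.437
  outer loop
   vertex 2.9 3.8 2.4
   vertex 3.5 2.6 0.2
   vertex 1.7 2.9 3.8
  endloop
 endfacet
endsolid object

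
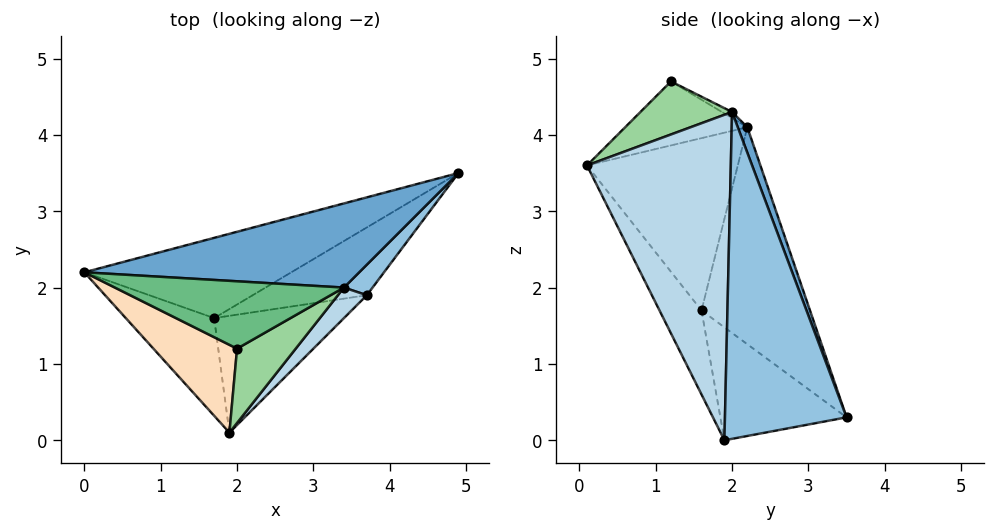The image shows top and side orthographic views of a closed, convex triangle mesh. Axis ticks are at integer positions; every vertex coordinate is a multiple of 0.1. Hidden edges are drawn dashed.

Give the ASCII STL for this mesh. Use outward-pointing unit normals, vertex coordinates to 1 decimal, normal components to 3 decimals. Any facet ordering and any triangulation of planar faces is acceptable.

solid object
 facet normal 0.034 0.932 0.362
  outer loop
   vertex 3.4 2.0 4.3
   vertex 4.9 3.5 0.3
   vertex 0.0 2.2 4.1
  endloop
 endfacet
 facet normal 0.792 -0.607 0.069
  outer loop
   vertex 3.4 2.0 4.3
   vertex 3.7 1.9 0.0
   vertex 4.9 3.5 0.3
  endloop
 endfacet
 facet normal 0.771 -0.634 0.068
  outer loop
   vertex 3.4 2.0 4.3
   vertex 1.9 0.1 3.6
   vertex 3.7 1.9 0.0
  endloop
 endfacet
 facet normal -0.590 0.579 -0.563
  outer loop
   vertex 1.7 1.6 1.7
   vertex 0.0 2.2 4.1
   vertex 4.9 3.5 0.3
  endloop
 endfacet
 facet normal -0.587 0.551 -0.593
  outer loop
   vertex 1.7 1.6 1.7
   vertex 4.9 3.5 0.3
   vertex 3.7 1.9 0.0
  endloop
 endfacet
 facet normal -0.730 -0.572 -0.374
  outer loop
   vertex 1.7 1.6 1.7
   vertex 1.9 0.1 3.6
   vertex 0.0 2.2 4.1
  endloop
 endfacet
 facet normal -0.359 -0.751 -0.555
  outer loop
   vertex 1.7 1.6 1.7
   vertex 3.7 1.9 0.0
   vertex 1.9 0.1 3.6
  endloop
 endfacet
 facet normal -0.489 -0.594 0.639
  outer loop
   vertex 2.0 1.2 4.7
   vertex 0.0 2.2 4.1
   vertex 1.9 0.1 3.6
  endloop
 endfacet
 facet normal -0.023 0.480 0.877
  outer loop
   vertex 2.0 1.2 4.7
   vertex 3.4 2.0 4.3
   vertex 0.0 2.2 4.1
  endloop
 endfacet
 facet normal 0.523 -0.626 0.578
  outer loop
   vertex 2.0 1.2 4.7
   vertex 1.9 0.1 3.6
   vertex 3.4 2.0 4.3
  endloop
 endfacet
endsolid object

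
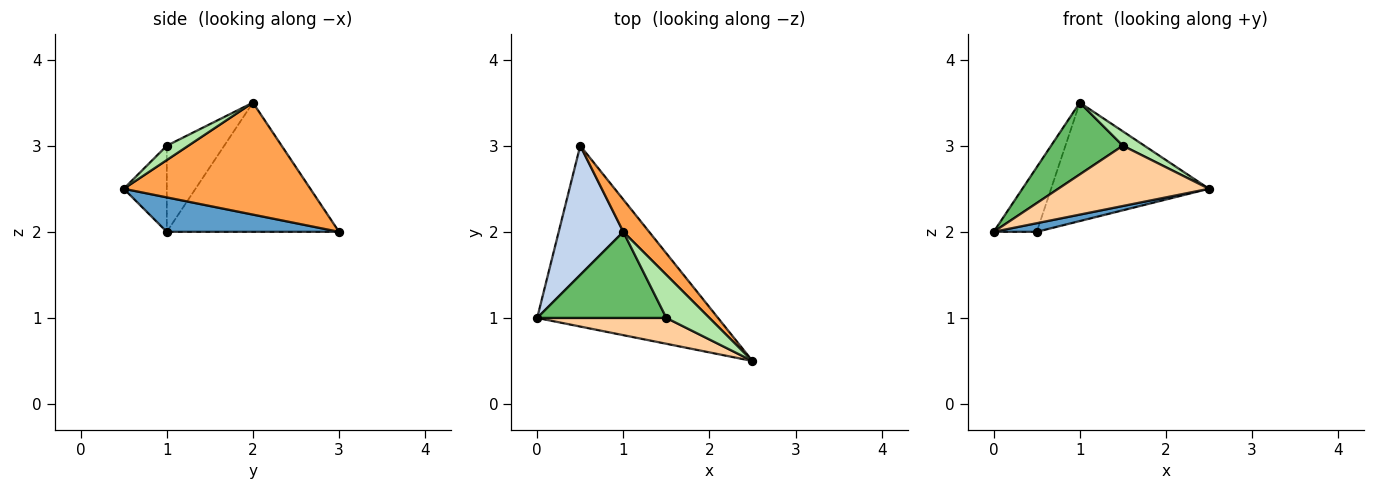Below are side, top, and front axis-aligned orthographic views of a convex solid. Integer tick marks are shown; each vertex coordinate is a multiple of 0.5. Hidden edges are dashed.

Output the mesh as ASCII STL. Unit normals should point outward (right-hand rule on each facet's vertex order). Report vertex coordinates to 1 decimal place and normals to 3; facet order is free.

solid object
 facet normal 0.187 -0.047 -0.981
  outer loop
   vertex 0.5 3.0 2.0
   vertex 2.5 0.5 2.5
   vertex 0.0 1.0 2.0
  endloop
 endfacet
 facet normal -0.873 0.218 0.436
  outer loop
   vertex 1.0 2.0 3.5
   vertex 0.5 3.0 2.0
   vertex 0.0 1.0 2.0
  endloop
 endfacet
 facet normal 0.752 0.636 0.173
  outer loop
   vertex 1.0 2.0 3.5
   vertex 2.5 0.5 2.5
   vertex 0.5 3.0 2.0
  endloop
 endfacet
 facet normal -0.254 -0.889 0.381
  outer loop
   vertex 1.5 1.0 3.0
   vertex 0.0 1.0 2.0
   vertex 2.5 0.5 2.5
  endloop
 endfacet
 facet normal -0.456 -0.570 0.684
  outer loop
   vertex 1.5 1.0 3.0
   vertex 1.0 2.0 3.5
   vertex 0.0 1.0 2.0
  endloop
 endfacet
 facet normal 0.302 -0.302 0.905
  outer loop
   vertex 1.5 1.0 3.0
   vertex 2.5 0.5 2.5
   vertex 1.0 2.0 3.5
  endloop
 endfacet
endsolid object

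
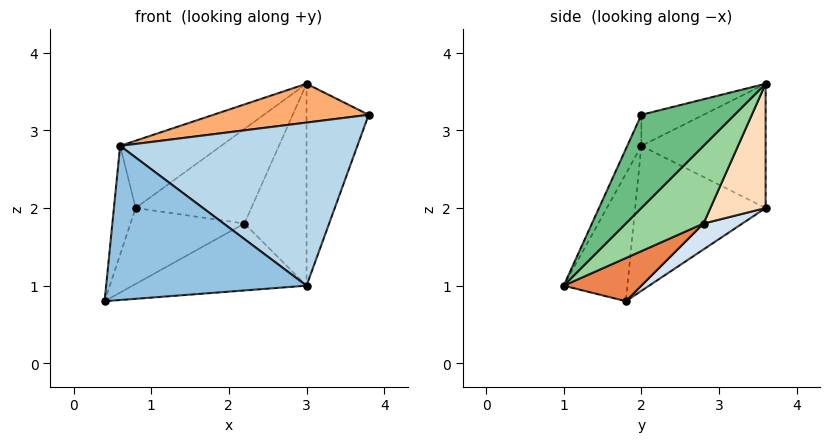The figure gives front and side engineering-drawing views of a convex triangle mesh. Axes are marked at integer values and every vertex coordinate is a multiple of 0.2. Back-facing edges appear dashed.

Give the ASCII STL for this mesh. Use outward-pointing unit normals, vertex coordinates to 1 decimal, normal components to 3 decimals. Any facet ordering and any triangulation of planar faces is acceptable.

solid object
 facet normal -0.983 0.164 0.082
  outer loop
   vertex 0.6 2.0 2.8
   vertex 0.8 3.6 2.0
   vertex 0.4 1.8 0.8
  endloop
 endfacet
 facet normal -0.301 -0.946 0.125
  outer loop
   vertex 0.6 2.0 2.8
   vertex 0.4 1.8 0.8
   vertex 3.0 1.0 1.0
  endloop
 endfacet
 facet normal -0.054 -0.902 0.429
  outer loop
   vertex 0.6 2.0 2.8
   vertex 3.0 1.0 1.0
   vertex 3.8 2.0 3.2
  endloop
 endfacet
 facet normal 0.177 0.518 -0.837
  outer loop
   vertex 2.2 2.8 1.8
   vertex 0.4 1.8 0.8
   vertex 0.8 3.6 2.0
  endloop
 endfacet
 facet normal 0.212 0.474 -0.855
  outer loop
   vertex 2.2 2.8 1.8
   vertex 3.0 1.0 1.0
   vertex 0.4 1.8 0.8
  endloop
 endfacet
 facet normal -0.118 -0.296 0.948
  outer loop
   vertex 3.0 3.6 3.6
   vertex 0.6 2.0 2.8
   vertex 3.8 2.0 3.2
  endloop
 endfacet
 facet normal -0.531 0.431 0.730
  outer loop
   vertex 3.0 3.6 3.6
   vertex 0.8 3.6 2.0
   vertex 0.6 2.0 2.8
  endloop
 endfacet
 facet normal 0.371 0.776 -0.510
  outer loop
   vertex 3.0 3.6 3.6
   vertex 2.2 2.8 1.8
   vertex 0.8 3.6 2.0
  endloop
 endfacet
 facet normal 0.728 0.485 -0.485
  outer loop
   vertex 3.0 3.6 3.6
   vertex 3.8 2.0 3.2
   vertex 3.0 1.0 1.0
  endloop
 endfacet
 facet normal 0.662 0.530 -0.530
  outer loop
   vertex 3.0 3.6 3.6
   vertex 3.0 1.0 1.0
   vertex 2.2 2.8 1.8
  endloop
 endfacet
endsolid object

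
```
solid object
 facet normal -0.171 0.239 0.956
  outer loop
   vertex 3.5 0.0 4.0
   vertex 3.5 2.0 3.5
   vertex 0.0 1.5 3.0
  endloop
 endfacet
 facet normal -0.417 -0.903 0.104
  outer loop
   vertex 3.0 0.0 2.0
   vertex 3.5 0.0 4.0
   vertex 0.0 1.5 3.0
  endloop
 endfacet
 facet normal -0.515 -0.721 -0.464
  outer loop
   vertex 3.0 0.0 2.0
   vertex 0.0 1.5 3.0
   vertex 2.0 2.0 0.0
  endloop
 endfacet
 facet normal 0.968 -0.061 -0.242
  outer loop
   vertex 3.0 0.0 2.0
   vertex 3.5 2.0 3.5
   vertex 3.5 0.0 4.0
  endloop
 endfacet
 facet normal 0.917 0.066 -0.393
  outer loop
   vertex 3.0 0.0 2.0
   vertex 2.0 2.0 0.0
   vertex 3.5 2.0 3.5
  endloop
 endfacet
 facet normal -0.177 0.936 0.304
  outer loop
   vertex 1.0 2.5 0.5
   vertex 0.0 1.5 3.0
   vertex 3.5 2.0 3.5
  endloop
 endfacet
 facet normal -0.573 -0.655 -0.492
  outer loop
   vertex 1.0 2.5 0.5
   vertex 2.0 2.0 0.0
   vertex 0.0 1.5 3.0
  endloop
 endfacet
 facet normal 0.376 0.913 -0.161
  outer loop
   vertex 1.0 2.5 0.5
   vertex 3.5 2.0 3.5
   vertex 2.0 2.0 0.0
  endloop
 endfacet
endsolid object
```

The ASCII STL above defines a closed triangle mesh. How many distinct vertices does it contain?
6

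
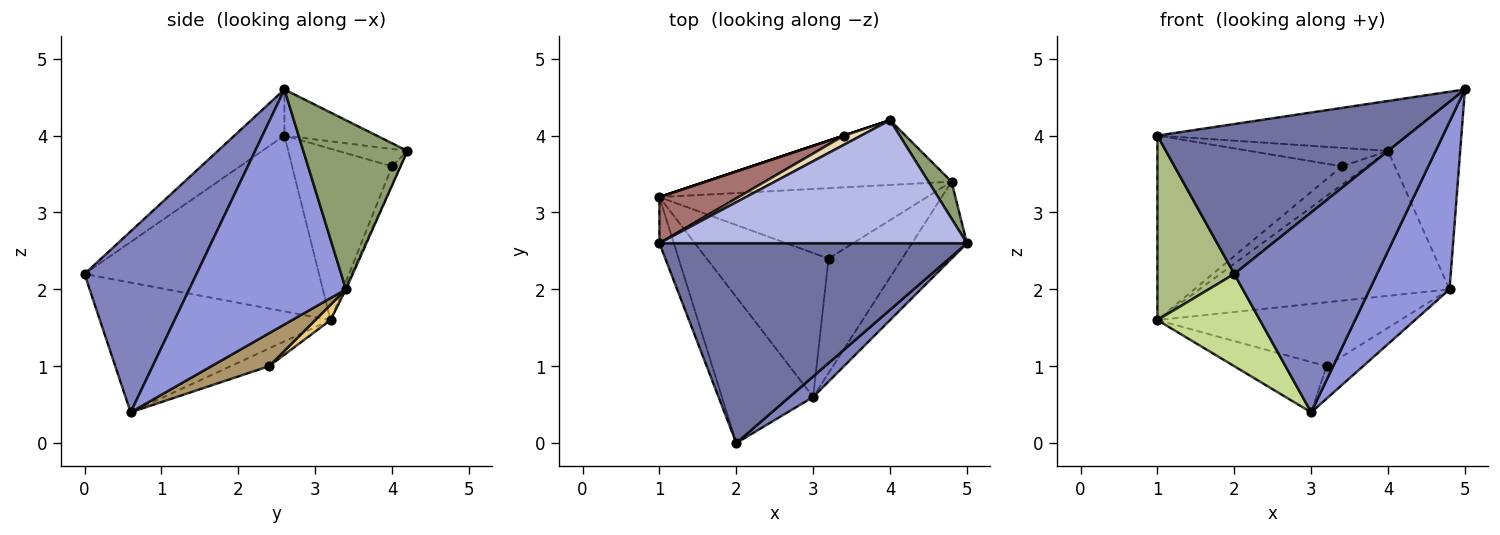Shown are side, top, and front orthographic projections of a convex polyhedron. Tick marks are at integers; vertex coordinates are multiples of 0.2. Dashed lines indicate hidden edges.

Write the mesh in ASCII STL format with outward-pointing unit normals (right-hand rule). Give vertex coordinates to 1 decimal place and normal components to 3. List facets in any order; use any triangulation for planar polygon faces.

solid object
 facet normal -0.119 -0.596 0.794
  outer loop
   vertex 2.0 0.0 2.2
   vertex 5.0 2.6 4.6
   vertex 1.0 2.6 4.0
  endloop
 endfacet
 facet normal 0.615 -0.784 0.080
  outer loop
   vertex 3.0 0.6 0.4
   vertex 5.0 2.6 4.6
   vertex 2.0 0.0 2.2
  endloop
 endfacet
 facet normal 0.872 -0.444 -0.204
  outer loop
   vertex 4.8 3.4 2.0
   vertex 5.0 2.6 4.6
   vertex 3.0 0.6 0.4
  endloop
 endfacet
 facet normal -0.138 0.373 0.918
  outer loop
   vertex 4.0 4.2 3.8
   vertex 1.0 2.6 4.0
   vertex 5.0 2.6 4.6
  endloop
 endfacet
 facet normal 0.817 0.566 0.111
  outer loop
   vertex 4.0 4.2 3.8
   vertex 5.0 2.6 4.6
   vertex 4.8 3.4 2.0
  endloop
 endfacet
 facet normal -0.947 -0.311 -0.078
  outer loop
   vertex 1.0 3.2 1.6
   vertex 2.0 0.0 2.2
   vertex 1.0 2.6 4.0
  endloop
 endfacet
 facet normal -0.769 -0.342 -0.541
  outer loop
   vertex 1.0 3.2 1.6
   vertex 3.0 0.6 0.4
   vertex 2.0 0.0 2.2
  endloop
 endfacet
 facet normal -0.005 0.913 -0.408
  outer loop
   vertex 1.0 3.2 1.6
   vertex 4.0 4.2 3.8
   vertex 4.8 3.4 2.0
  endloop
 endfacet
 facet normal 0.396 0.251 -0.884
  outer loop
   vertex 3.2 2.4 1.0
   vertex 4.8 3.4 2.0
   vertex 3.0 0.6 0.4
  endloop
 endfacet
 facet normal -0.136 0.327 -0.935
  outer loop
   vertex 3.2 2.4 1.0
   vertex 3.0 0.6 0.4
   vertex 1.0 3.2 1.6
  endloop
 endfacet
 facet normal 0.043 0.672 -0.740
  outer loop
   vertex 3.2 2.4 1.0
   vertex 1.0 3.2 1.6
   vertex 4.8 3.4 2.0
  endloop
 endfacet
 facet normal -0.408 0.816 0.408
  outer loop
   vertex 3.4 4.0 3.6
   vertex 1.0 2.6 4.0
   vertex 4.0 4.2 3.8
  endloop
 endfacet
 facet normal -0.465 0.859 0.215
  outer loop
   vertex 3.4 4.0 3.6
   vertex 1.0 3.2 1.6
   vertex 1.0 2.6 4.0
  endloop
 endfacet
 facet normal -0.316 0.949 0.000
  outer loop
   vertex 3.4 4.0 3.6
   vertex 4.0 4.2 3.8
   vertex 1.0 3.2 1.6
  endloop
 endfacet
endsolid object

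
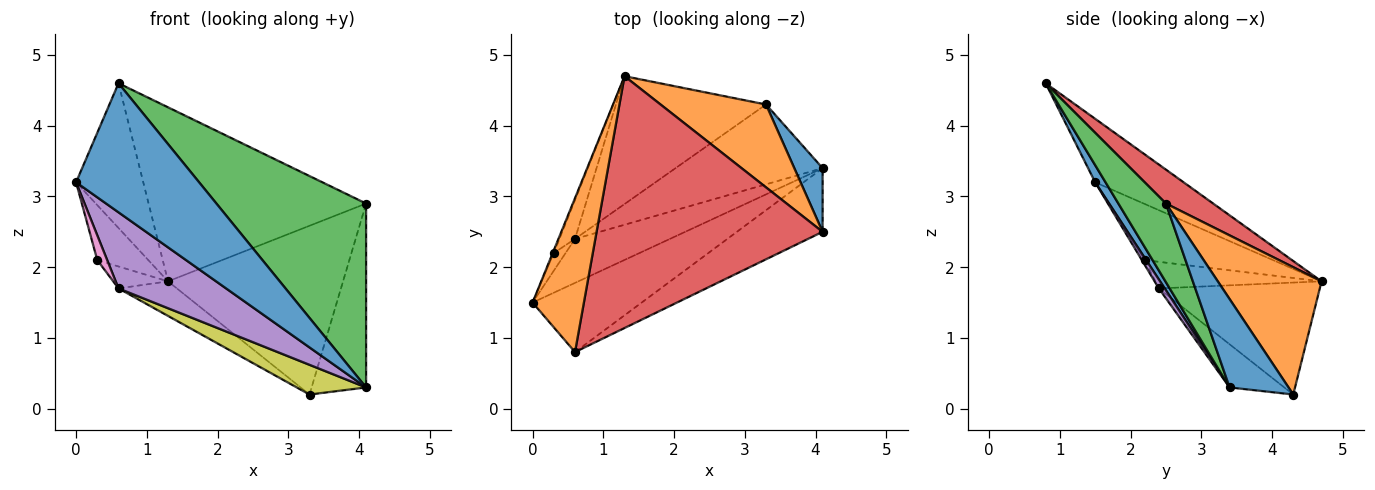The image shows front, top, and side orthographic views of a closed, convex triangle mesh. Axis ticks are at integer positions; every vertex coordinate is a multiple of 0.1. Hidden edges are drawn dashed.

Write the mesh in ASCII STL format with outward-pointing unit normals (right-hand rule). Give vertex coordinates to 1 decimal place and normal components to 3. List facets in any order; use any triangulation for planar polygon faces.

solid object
 facet normal 0.074 -0.879 -0.471
  outer loop
   vertex 0.6 0.8 4.6
   vertex 0.0 1.5 3.2
   vertex 4.1 3.4 0.3
  endloop
 endfacet
 facet normal -0.669 0.509 0.541
  outer loop
   vertex 0.6 0.8 4.6
   vertex 1.3 4.7 1.8
   vertex 0.0 1.5 3.2
  endloop
 endfacet
 facet normal 0.287 -0.905 -0.313
  outer loop
   vertex 4.1 2.5 2.9
   vertex 0.6 0.8 4.6
   vertex 4.1 3.4 0.3
  endloop
 endfacet
 facet normal 0.123 0.564 0.816
  outer loop
   vertex 4.1 2.5 2.9
   vertex 1.3 4.7 1.8
   vertex 0.6 0.8 4.6
  endloop
 endfacet
 facet normal 0.047 -0.865 -0.500
  outer loop
   vertex 0.6 2.4 1.7
   vertex 4.1 3.4 0.3
   vertex 0.0 1.5 3.2
  endloop
 endfacet
 facet normal -0.929 0.369 -0.018
  outer loop
   vertex 0.3 2.2 2.1
   vertex 0.0 1.5 3.2
   vertex 1.3 4.7 1.8
  endloop
 endfacet
 facet normal -0.226 -0.793 -0.566
  outer loop
   vertex 0.3 2.2 2.1
   vertex 0.6 2.4 1.7
   vertex 0.0 1.5 3.2
  endloop
 endfacet
 facet normal -0.830 0.274 -0.486
  outer loop
   vertex 0.3 2.2 2.1
   vertex 1.3 4.7 1.8
   vertex 0.6 2.4 1.7
  endloop
 endfacet
 facet normal -0.265 -0.336 -0.904
  outer loop
   vertex 3.3 4.3 0.2
   vertex 4.1 3.4 0.3
   vertex 0.6 2.4 1.7
  endloop
 endfacet
 facet normal -0.584 0.212 -0.783
  outer loop
   vertex 3.3 4.3 0.2
   vertex 0.6 2.4 1.7
   vertex 1.3 4.7 1.8
  endloop
 endfacet
 facet normal 0.715 0.661 0.229
  outer loop
   vertex 3.3 4.3 0.2
   vertex 4.1 2.5 2.9
   vertex 4.1 3.4 0.3
  endloop
 endfacet
 facet normal 0.470 0.792 0.389
  outer loop
   vertex 3.3 4.3 0.2
   vertex 1.3 4.7 1.8
   vertex 4.1 2.5 2.9
  endloop
 endfacet
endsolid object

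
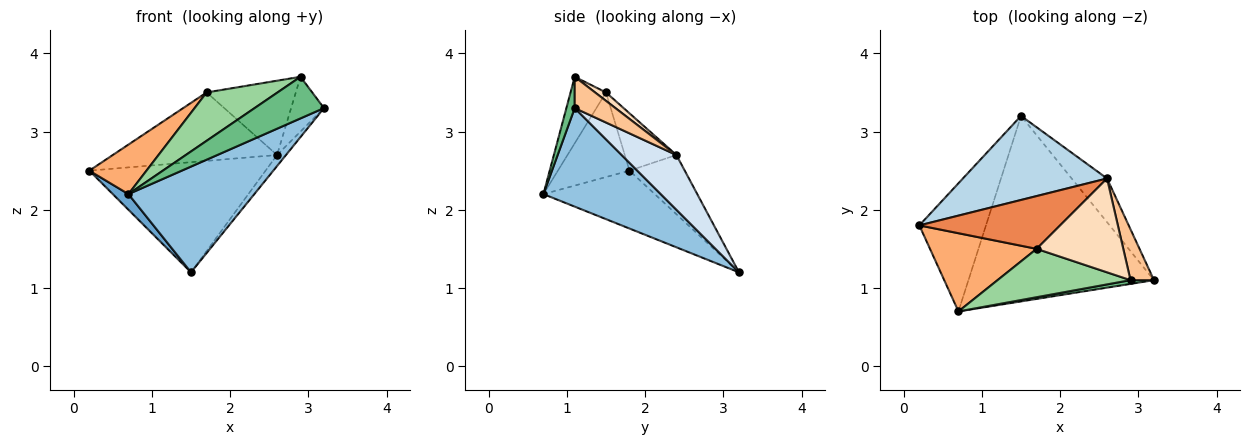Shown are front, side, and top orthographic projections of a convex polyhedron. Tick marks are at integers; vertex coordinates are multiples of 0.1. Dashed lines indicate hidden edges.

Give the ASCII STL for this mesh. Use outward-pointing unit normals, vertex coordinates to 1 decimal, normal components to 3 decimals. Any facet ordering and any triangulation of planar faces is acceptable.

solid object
 facet normal -0.653 -0.092 -0.752
  outer loop
   vertex 0.7 0.7 2.2
   vertex 0.2 1.8 2.5
   vertex 1.5 3.2 1.2
  endloop
 endfacet
 facet normal 0.419 -0.450 -0.789
  outer loop
   vertex 0.7 0.7 2.2
   vertex 1.5 3.2 1.2
   vertex 3.2 1.1 3.3
  endloop
 endfacet
 facet normal -0.242 0.771 0.589
  outer loop
   vertex 2.6 2.4 2.7
   vertex 1.5 3.2 1.2
   vertex 0.2 1.8 2.5
  endloop
 endfacet
 facet normal 0.832 0.136 -0.538
  outer loop
   vertex 2.6 2.4 2.7
   vertex 3.2 1.1 3.3
   vertex 1.5 3.2 1.2
  endloop
 endfacet
 facet normal -0.241 0.768 0.593
  outer loop
   vertex 1.7 1.5 3.5
   vertex 2.6 2.4 2.7
   vertex 0.2 1.8 2.5
  endloop
 endfacet
 facet normal -0.557 -0.444 0.702
  outer loop
   vertex 1.7 1.5 3.5
   vertex 0.2 1.8 2.5
   vertex 0.7 0.7 2.2
  endloop
 endfacet
 facet normal 0.672 0.543 0.504
  outer loop
   vertex 2.9 1.1 3.7
   vertex 3.2 1.1 3.3
   vertex 2.6 2.4 2.7
  endloop
 endfacet
 facet normal 0.076 0.619 0.782
  outer loop
   vertex 2.9 1.1 3.7
   vertex 2.6 2.4 2.7
   vertex 1.7 1.5 3.5
  endloop
 endfacet
 facet normal 0.119 -0.989 0.089
  outer loop
   vertex 2.9 1.1 3.7
   vertex 0.7 0.7 2.2
   vertex 3.2 1.1 3.3
  endloop
 endfacet
 facet normal -0.333 -0.667 0.667
  outer loop
   vertex 2.9 1.1 3.7
   vertex 1.7 1.5 3.5
   vertex 0.7 0.7 2.2
  endloop
 endfacet
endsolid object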